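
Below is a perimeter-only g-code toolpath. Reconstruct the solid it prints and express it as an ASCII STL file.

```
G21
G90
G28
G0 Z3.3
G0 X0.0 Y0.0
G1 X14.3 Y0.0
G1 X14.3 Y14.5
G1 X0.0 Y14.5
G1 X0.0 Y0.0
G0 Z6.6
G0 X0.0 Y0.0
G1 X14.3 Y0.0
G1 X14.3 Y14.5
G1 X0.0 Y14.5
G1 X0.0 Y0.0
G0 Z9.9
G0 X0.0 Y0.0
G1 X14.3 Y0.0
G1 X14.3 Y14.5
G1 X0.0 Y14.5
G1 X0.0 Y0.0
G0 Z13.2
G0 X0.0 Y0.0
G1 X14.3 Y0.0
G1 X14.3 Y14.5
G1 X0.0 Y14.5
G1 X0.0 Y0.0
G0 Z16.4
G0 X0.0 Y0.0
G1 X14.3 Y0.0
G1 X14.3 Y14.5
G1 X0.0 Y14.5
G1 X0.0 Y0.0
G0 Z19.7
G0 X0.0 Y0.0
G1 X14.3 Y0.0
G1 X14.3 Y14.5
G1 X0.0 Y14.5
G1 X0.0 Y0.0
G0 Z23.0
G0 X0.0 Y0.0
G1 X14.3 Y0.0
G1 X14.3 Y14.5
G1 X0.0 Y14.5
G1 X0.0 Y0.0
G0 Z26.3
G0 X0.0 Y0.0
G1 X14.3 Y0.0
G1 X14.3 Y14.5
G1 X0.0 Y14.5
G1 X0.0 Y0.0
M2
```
solid part
  facet normal 0.0000 0.0000 -1.0000
    outer loop
      vertex 14.3 14.5 0.0
      vertex 14.3 0.0 0.0
      vertex 0.0 0.0 0.0
    endloop
  endfacet
  facet normal 0.0000 0.0000 -1.0000
    outer loop
      vertex 0.0 14.5 0.0
      vertex 14.3 14.5 0.0
      vertex 0.0 0.0 0.0
    endloop
  endfacet
  facet normal 0.0000 0.0000 1.0000
    outer loop
      vertex 0.0 0.0 26.3
      vertex 14.3 0.0 26.3
      vertex 14.3 14.5 26.3
    endloop
  endfacet
  facet normal 0.0000 0.0000 1.0000
    outer loop
      vertex 0.0 0.0 26.3
      vertex 14.3 14.5 26.3
      vertex 0.0 14.5 26.3
    endloop
  endfacet
  facet normal 0.0000 -1.0000 0.0000
    outer loop
      vertex 0.0 0.0 0.0
      vertex 14.3 0.0 0.0
      vertex 14.3 0.0 26.3
    endloop
  endfacet
  facet normal 0.0000 -1.0000 0.0000
    outer loop
      vertex 0.0 0.0 0.0
      vertex 14.3 0.0 26.3
      vertex 0.0 0.0 26.3
    endloop
  endfacet
  facet normal 0.0000 1.0000 0.0000
    outer loop
      vertex 14.3 14.5 26.3
      vertex 14.3 14.5 0.0
      vertex 0.0 14.5 0.0
    endloop
  endfacet
  facet normal 0.0000 1.0000 0.0000
    outer loop
      vertex 0.0 14.5 26.3
      vertex 14.3 14.5 26.3
      vertex 0.0 14.5 0.0
    endloop
  endfacet
  facet normal -1.0000 0.0000 0.0000
    outer loop
      vertex 0.0 14.5 26.3
      vertex 0.0 14.5 0.0
      vertex 0.0 0.0 0.0
    endloop
  endfacet
  facet normal -1.0000 0.0000 0.0000
    outer loop
      vertex 0.0 0.0 26.3
      vertex 0.0 14.5 26.3
      vertex 0.0 0.0 0.0
    endloop
  endfacet
  facet normal 1.0000 0.0000 0.0000
    outer loop
      vertex 14.3 0.0 0.0
      vertex 14.3 14.5 0.0
      vertex 14.3 14.5 26.3
    endloop
  endfacet
  facet normal 1.0000 0.0000 0.0000
    outer loop
      vertex 14.3 0.0 0.0
      vertex 14.3 14.5 26.3
      vertex 14.3 0.0 26.3
    endloop
  endfacet
endsolid part

The G0 Z moves step by Δz≈3.3 mm. Every layer's G1 loop is the same polygon, so the solid is a straight extrusion of it from z=0 to z≈26.3. Closing with flat bottom and top caps and triangulating gives 12 facets — a rectangular box, roughly 14.3 × 14.5 mm footprint and 26.3 mm tall.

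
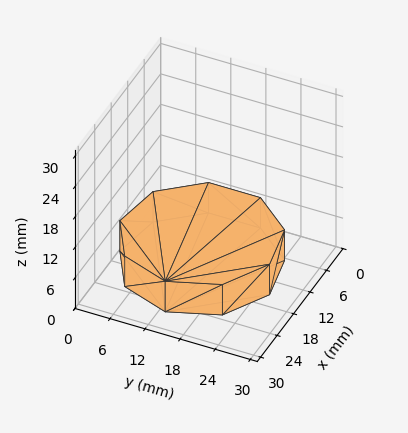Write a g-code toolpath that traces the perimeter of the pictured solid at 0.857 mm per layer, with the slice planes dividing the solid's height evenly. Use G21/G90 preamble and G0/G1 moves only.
Reading the render: the shape is a regular 9-sided prism (a cylinder approximated with 9 flat sides), circumscribed radius ≈ 13 mm, height ≈ 6 mm (dimensions read to the nearest mm from the axis ticks). For the g-code, the solid's height is divided into equal slices at the stated Δz and each level perimeter traced with G1 moves after a G0 lift.

; perimeter-only toolpath
G21 ; units = mm
G90 ; absolute positioning
G28 ; home
; layer 1
G0 Z0.857
G0 X26.000 Y13.000
G1 X22.959 Y21.356
G1 X15.257 Y25.803
G1 X6.500 Y24.258
G1 X0.784 Y17.446
G1 X0.784 Y8.554
G1 X6.500 Y1.742
G1 X15.257 Y0.197
G1 X22.959 Y4.644
G1 X26.000 Y13.000
; layer 2
G0 Z1.714
G0 X26.000 Y13.000
G1 X22.959 Y21.356
G1 X15.257 Y25.803
G1 X6.500 Y24.258
G1 X0.784 Y17.446
G1 X0.784 Y8.554
G1 X6.500 Y1.742
G1 X15.257 Y0.197
G1 X22.959 Y4.644
G1 X26.000 Y13.000
; layer 3
G0 Z2.571
G0 X26.000 Y13.000
G1 X22.959 Y21.356
G1 X15.257 Y25.803
G1 X6.500 Y24.258
G1 X0.784 Y17.446
G1 X0.784 Y8.554
G1 X6.500 Y1.742
G1 X15.257 Y0.197
G1 X22.959 Y4.644
G1 X26.000 Y13.000
; layer 4
G0 Z3.429
G0 X26.000 Y13.000
G1 X22.959 Y21.356
G1 X15.257 Y25.803
G1 X6.500 Y24.258
G1 X0.784 Y17.446
G1 X0.784 Y8.554
G1 X6.500 Y1.742
G1 X15.257 Y0.197
G1 X22.959 Y4.644
G1 X26.000 Y13.000
; layer 5
G0 Z4.286
G0 X26.000 Y13.000
G1 X22.959 Y21.356
G1 X15.257 Y25.803
G1 X6.500 Y24.258
G1 X0.784 Y17.446
G1 X0.784 Y8.554
G1 X6.500 Y1.742
G1 X15.257 Y0.197
G1 X22.959 Y4.644
G1 X26.000 Y13.000
; layer 6
G0 Z5.143
G0 X26.000 Y13.000
G1 X22.959 Y21.356
G1 X15.257 Y25.803
G1 X6.500 Y24.258
G1 X0.784 Y17.446
G1 X0.784 Y8.554
G1 X6.500 Y1.742
G1 X15.257 Y0.197
G1 X22.959 Y4.644
G1 X26.000 Y13.000
; layer 7
G0 Z6.000
G0 X26.000 Y13.000
G1 X22.959 Y21.356
G1 X15.257 Y25.803
G1 X6.500 Y24.258
G1 X0.784 Y17.446
G1 X0.784 Y8.554
G1 X6.500 Y1.742
G1 X15.257 Y0.197
G1 X22.959 Y4.644
G1 X26.000 Y13.000
M2 ; end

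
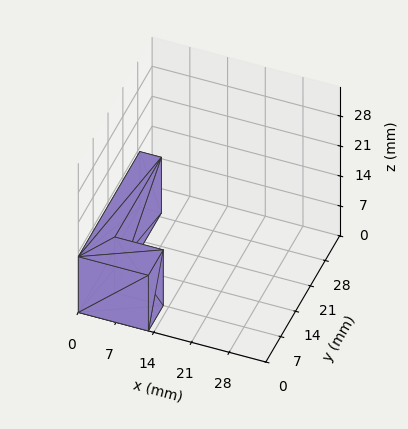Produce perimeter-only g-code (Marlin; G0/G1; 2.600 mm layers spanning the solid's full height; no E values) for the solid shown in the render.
Reading the render: the shape is an L-shaped prism: outer 13 × 29 mm, arm thicknesses ≈ 7 mm (horizontal) and 4 mm (vertical), extruded 13 mm in z (dimensions read to the nearest mm from the axis ticks). For the g-code, the solid's height is divided into equal slices at the stated Δz and each level perimeter traced with G1 moves after a G0 lift.

; perimeter-only toolpath
G21 ; units = mm
G90 ; absolute positioning
G28 ; home
; layer 1
G0 Z2.600
G0 X0.000 Y0.000
G1 X13.000 Y0.000
G1 X13.000 Y7.000
G1 X4.000 Y7.000
G1 X4.000 Y29.000
G1 X0.000 Y29.000
G1 X0.000 Y0.000
; layer 2
G0 Z5.200
G0 X0.000 Y0.000
G1 X13.000 Y0.000
G1 X13.000 Y7.000
G1 X4.000 Y7.000
G1 X4.000 Y29.000
G1 X0.000 Y29.000
G1 X0.000 Y0.000
; layer 3
G0 Z7.800
G0 X0.000 Y0.000
G1 X13.000 Y0.000
G1 X13.000 Y7.000
G1 X4.000 Y7.000
G1 X4.000 Y29.000
G1 X0.000 Y29.000
G1 X0.000 Y0.000
; layer 4
G0 Z10.400
G0 X0.000 Y0.000
G1 X13.000 Y0.000
G1 X13.000 Y7.000
G1 X4.000 Y7.000
G1 X4.000 Y29.000
G1 X0.000 Y29.000
G1 X0.000 Y0.000
; layer 5
G0 Z13.000
G0 X0.000 Y0.000
G1 X13.000 Y0.000
G1 X13.000 Y7.000
G1 X4.000 Y7.000
G1 X4.000 Y29.000
G1 X0.000 Y29.000
G1 X0.000 Y0.000
M2 ; end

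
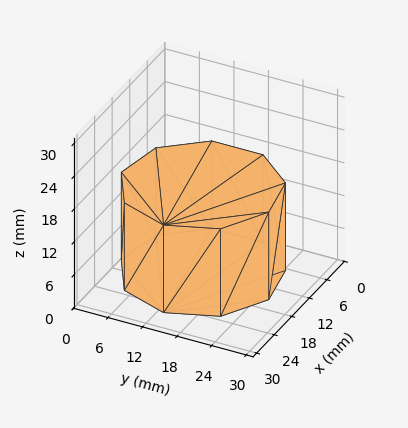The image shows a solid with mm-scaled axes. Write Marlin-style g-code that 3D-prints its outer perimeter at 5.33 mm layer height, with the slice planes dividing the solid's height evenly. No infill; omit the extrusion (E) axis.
Reading the render: the shape is a regular 9-sided prism (a cylinder approximated with 9 flat sides), circumscribed radius ≈ 13 mm, height ≈ 16 mm (dimensions read to the nearest mm from the axis ticks). For the g-code, the solid's height is divided into equal slices at the stated Δz and each level perimeter traced with G1 moves after a G0 lift.

; perimeter-only toolpath
G21 ; units = mm
G90 ; absolute positioning
G28 ; home
; layer 1
G0 Z5.33
G0 X26.00 Y13.00
G1 X22.96 Y21.36
G1 X15.26 Y25.80
G1 X6.50 Y24.26
G1 X0.78 Y17.45
G1 X0.78 Y8.55
G1 X6.50 Y1.74
G1 X15.26 Y0.20
G1 X22.96 Y4.64
G1 X26.00 Y13.00
; layer 2
G0 Z10.67
G0 X26.00 Y13.00
G1 X22.96 Y21.36
G1 X15.26 Y25.80
G1 X6.50 Y24.26
G1 X0.78 Y17.45
G1 X0.78 Y8.55
G1 X6.50 Y1.74
G1 X15.26 Y0.20
G1 X22.96 Y4.64
G1 X26.00 Y13.00
; layer 3
G0 Z16.00
G0 X26.00 Y13.00
G1 X22.96 Y21.36
G1 X15.26 Y25.80
G1 X6.50 Y24.26
G1 X0.78 Y17.45
G1 X0.78 Y8.55
G1 X6.50 Y1.74
G1 X15.26 Y0.20
G1 X22.96 Y4.64
G1 X26.00 Y13.00
M2 ; end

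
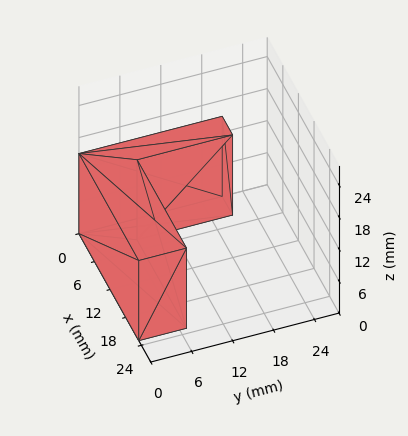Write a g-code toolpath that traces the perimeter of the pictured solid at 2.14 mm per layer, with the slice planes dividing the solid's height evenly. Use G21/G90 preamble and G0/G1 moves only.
Reading the render: the shape is an L-shaped prism: outer 23 × 21 mm, arm thicknesses ≈ 7 mm (horizontal) and 4 mm (vertical), extruded 15 mm in z (dimensions read to the nearest mm from the axis ticks). For the g-code, the solid's height is divided into equal slices at the stated Δz and each level perimeter traced with G1 moves after a G0 lift.

; perimeter-only toolpath
G21 ; units = mm
G90 ; absolute positioning
G28 ; home
; layer 1
G0 Z2.14
G0 X0.00 Y0.00
G1 X23.00 Y0.00
G1 X23.00 Y7.00
G1 X4.00 Y7.00
G1 X4.00 Y21.00
G1 X0.00 Y21.00
G1 X0.00 Y0.00
; layer 2
G0 Z4.29
G0 X0.00 Y0.00
G1 X23.00 Y0.00
G1 X23.00 Y7.00
G1 X4.00 Y7.00
G1 X4.00 Y21.00
G1 X0.00 Y21.00
G1 X0.00 Y0.00
; layer 3
G0 Z6.43
G0 X0.00 Y0.00
G1 X23.00 Y0.00
G1 X23.00 Y7.00
G1 X4.00 Y7.00
G1 X4.00 Y21.00
G1 X0.00 Y21.00
G1 X0.00 Y0.00
; layer 4
G0 Z8.57
G0 X0.00 Y0.00
G1 X23.00 Y0.00
G1 X23.00 Y7.00
G1 X4.00 Y7.00
G1 X4.00 Y21.00
G1 X0.00 Y21.00
G1 X0.00 Y0.00
; layer 5
G0 Z10.71
G0 X0.00 Y0.00
G1 X23.00 Y0.00
G1 X23.00 Y7.00
G1 X4.00 Y7.00
G1 X4.00 Y21.00
G1 X0.00 Y21.00
G1 X0.00 Y0.00
; layer 6
G0 Z12.86
G0 X0.00 Y0.00
G1 X23.00 Y0.00
G1 X23.00 Y7.00
G1 X4.00 Y7.00
G1 X4.00 Y21.00
G1 X0.00 Y21.00
G1 X0.00 Y0.00
; layer 7
G0 Z15.00
G0 X0.00 Y0.00
G1 X23.00 Y0.00
G1 X23.00 Y7.00
G1 X4.00 Y7.00
G1 X4.00 Y21.00
G1 X0.00 Y21.00
G1 X0.00 Y0.00
M2 ; end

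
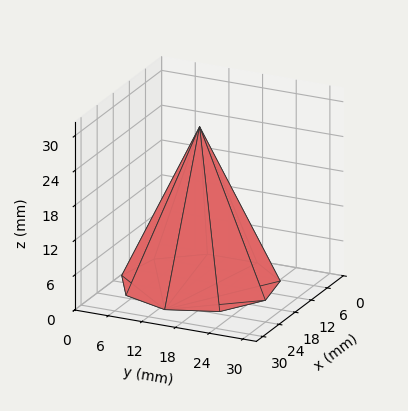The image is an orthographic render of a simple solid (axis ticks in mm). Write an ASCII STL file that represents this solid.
Reading the render: the shape is a regular 9-sided pyramid, base circumscribed radius ≈ 13 mm, apex at z ≈ 27 mm (dimensions read to the nearest mm from the axis ticks). For the STL, each face is triangulated and given an outward normal.

solid part
  facet normal 0.0000 0.0000 -1.0000
    outer loop
      vertex 15.257 25.803 0.000
      vertex 22.959 21.356 0.000
      vertex 26.000 13.000 0.000
    endloop
  endfacet
  facet normal 0.0000 0.0000 -1.0000
    outer loop
      vertex 6.500 24.258 0.000
      vertex 15.257 25.803 0.000
      vertex 26.000 13.000 0.000
    endloop
  endfacet
  facet normal 0.0000 0.0000 -1.0000
    outer loop
      vertex 0.784 17.446 0.000
      vertex 6.500 24.258 0.000
      vertex 26.000 13.000 0.000
    endloop
  endfacet
  facet normal 0.0000 0.0000 -1.0000
    outer loop
      vertex 0.784 8.554 0.000
      vertex 0.784 17.446 0.000
      vertex 26.000 13.000 0.000
    endloop
  endfacet
  facet normal 0.0000 0.0000 -1.0000
    outer loop
      vertex 6.500 1.742 0.000
      vertex 0.784 8.554 0.000
      vertex 26.000 13.000 0.000
    endloop
  endfacet
  facet normal 0.0000 0.0000 -1.0000
    outer loop
      vertex 15.257 0.197 0.000
      vertex 6.500 1.742 0.000
      vertex 26.000 13.000 0.000
    endloop
  endfacet
  facet normal 0.0000 0.0000 -1.0000
    outer loop
      vertex 22.959 4.644 0.000
      vertex 15.257 0.197 0.000
      vertex 26.000 13.000 0.000
    endloop
  endfacet
  facet normal 0.8562 0.3116 0.4122
    outer loop
      vertex 26.000 13.000 0.000
      vertex 22.959 21.356 0.000
      vertex 13.000 13.000 27.000
    endloop
  endfacet
  facet normal 0.4556 0.7890 0.4122
    outer loop
      vertex 22.959 21.356 0.000
      vertex 15.257 25.803 0.000
      vertex 13.000 13.000 27.000
    endloop
  endfacet
  facet normal -0.1583 0.8972 0.4122
    outer loop
      vertex 15.257 25.803 0.000
      vertex 6.500 24.258 0.000
      vertex 13.000 13.000 27.000
    endloop
  endfacet
  facet normal -0.6979 0.5856 0.4122
    outer loop
      vertex 6.500 24.258 0.000
      vertex 0.784 17.446 0.000
      vertex 13.000 13.000 27.000
    endloop
  endfacet
  facet normal -0.9111 0.0000 0.4122
    outer loop
      vertex 0.784 17.446 0.000
      vertex 0.784 8.554 0.000
      vertex 13.000 13.000 27.000
    endloop
  endfacet
  facet normal -0.6979 -0.5856 0.4122
    outer loop
      vertex 0.784 8.554 0.000
      vertex 6.500 1.742 0.000
      vertex 13.000 13.000 27.000
    endloop
  endfacet
  facet normal -0.1583 -0.8972 0.4122
    outer loop
      vertex 6.500 1.742 0.000
      vertex 15.257 0.197 0.000
      vertex 13.000 13.000 27.000
    endloop
  endfacet
  facet normal 0.4556 -0.7890 0.4122
    outer loop
      vertex 15.257 0.197 0.000
      vertex 22.959 4.644 0.000
      vertex 13.000 13.000 27.000
    endloop
  endfacet
  facet normal 0.8562 -0.3116 0.4122
    outer loop
      vertex 22.959 4.644 0.000
      vertex 26.000 13.000 0.000
      vertex 13.000 13.000 27.000
    endloop
  endfacet
endsolid part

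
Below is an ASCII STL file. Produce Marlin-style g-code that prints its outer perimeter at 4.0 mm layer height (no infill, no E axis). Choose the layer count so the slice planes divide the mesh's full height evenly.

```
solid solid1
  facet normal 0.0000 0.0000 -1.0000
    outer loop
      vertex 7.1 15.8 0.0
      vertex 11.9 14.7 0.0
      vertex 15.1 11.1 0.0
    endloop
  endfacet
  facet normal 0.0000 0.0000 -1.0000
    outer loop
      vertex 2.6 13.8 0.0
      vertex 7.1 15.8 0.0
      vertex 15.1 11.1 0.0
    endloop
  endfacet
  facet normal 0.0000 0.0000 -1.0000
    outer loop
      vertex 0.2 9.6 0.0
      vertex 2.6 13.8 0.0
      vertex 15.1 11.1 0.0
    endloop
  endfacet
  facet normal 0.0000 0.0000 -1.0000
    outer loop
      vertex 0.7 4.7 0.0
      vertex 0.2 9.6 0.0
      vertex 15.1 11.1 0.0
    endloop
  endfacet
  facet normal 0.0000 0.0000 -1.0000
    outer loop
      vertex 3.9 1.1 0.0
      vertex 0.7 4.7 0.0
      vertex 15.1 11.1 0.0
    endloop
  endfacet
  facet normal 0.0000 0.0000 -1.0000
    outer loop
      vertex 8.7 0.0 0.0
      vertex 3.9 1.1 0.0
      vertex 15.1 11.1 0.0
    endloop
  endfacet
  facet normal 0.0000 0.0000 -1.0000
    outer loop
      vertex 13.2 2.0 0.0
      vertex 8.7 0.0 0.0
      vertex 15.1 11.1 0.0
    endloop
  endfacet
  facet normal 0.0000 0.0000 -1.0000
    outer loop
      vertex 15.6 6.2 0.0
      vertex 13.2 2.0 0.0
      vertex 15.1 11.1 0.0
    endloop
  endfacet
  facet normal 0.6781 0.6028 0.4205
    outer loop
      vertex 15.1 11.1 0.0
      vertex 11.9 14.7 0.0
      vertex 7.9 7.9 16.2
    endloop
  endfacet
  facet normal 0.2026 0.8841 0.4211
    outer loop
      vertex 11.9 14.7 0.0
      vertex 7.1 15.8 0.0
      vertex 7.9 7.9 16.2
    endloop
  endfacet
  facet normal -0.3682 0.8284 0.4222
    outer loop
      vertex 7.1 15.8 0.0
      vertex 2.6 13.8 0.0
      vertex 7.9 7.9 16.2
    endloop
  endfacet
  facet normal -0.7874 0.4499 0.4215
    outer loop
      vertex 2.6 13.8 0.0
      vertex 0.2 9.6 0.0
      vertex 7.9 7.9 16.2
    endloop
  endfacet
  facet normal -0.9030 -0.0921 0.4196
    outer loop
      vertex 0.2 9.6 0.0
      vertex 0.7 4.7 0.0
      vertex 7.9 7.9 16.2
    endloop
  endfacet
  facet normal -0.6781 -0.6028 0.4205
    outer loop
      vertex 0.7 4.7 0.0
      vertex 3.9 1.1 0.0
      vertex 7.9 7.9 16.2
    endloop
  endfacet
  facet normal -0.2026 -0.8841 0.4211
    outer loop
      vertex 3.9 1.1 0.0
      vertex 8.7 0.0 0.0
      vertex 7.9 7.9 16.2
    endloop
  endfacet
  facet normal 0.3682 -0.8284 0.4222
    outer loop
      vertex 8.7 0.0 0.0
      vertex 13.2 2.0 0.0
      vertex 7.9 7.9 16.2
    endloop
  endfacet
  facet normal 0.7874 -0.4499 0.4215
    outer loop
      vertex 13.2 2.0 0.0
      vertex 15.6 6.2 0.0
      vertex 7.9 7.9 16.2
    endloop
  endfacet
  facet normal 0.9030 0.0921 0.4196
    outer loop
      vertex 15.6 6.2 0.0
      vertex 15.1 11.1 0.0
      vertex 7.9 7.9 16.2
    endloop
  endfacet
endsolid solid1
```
; perimeter-only toolpath
G21 ; units = mm
G90 ; absolute positioning
G28 ; home
; layer 1
G0 Z4.0
G0 X13.3 Y10.3
G1 X10.9 Y13.0
G1 X7.3 Y13.8
G1 X3.9 Y12.3
G1 X2.1 Y9.2
G1 X2.5 Y5.5
G1 X4.9 Y2.8
G1 X8.5 Y2.0
G1 X11.9 Y3.5
G1 X13.7 Y6.6
G1 X13.3 Y10.3
; layer 2
G0 Z8.1
G0 X11.5 Y9.5
G1 X9.9 Y11.3
G1 X7.5 Y11.9
G1 X5.2 Y10.9
G1 X4.0 Y8.8
G1 X4.3 Y6.3
G1 X5.9 Y4.5
G1 X8.3 Y4.0
G1 X10.6 Y5.0
G1 X11.8 Y7.1
G1 X11.5 Y9.5
; layer 3
G0 Z12.1
G0 X9.7 Y8.7
G1 X8.9 Y9.6
G1 X7.7 Y9.9
G1 X6.6 Y9.4
G1 X6.0 Y8.3
G1 X6.1 Y7.1
G1 X6.9 Y6.2
G1 X8.1 Y5.9
G1 X9.2 Y6.4
G1 X9.8 Y7.5
G1 X9.7 Y8.7
M2 ; end

The solid is a regular 10-sided pyramid, base circumscribed radius ≈ 7.9 mm, apex at z ≈ 16.2 mm. Slicing at Δz = 4.0 mm — 4 equal slices spanning the solid's height, so layer i sits at z = i·h/4 — gives 3 non-empty perimeters. Each is a 10-segment closed polygon; G0 lifts to the layer z and rapids to the start vertex, then G1 traces the edges. The cross-section shrinks linearly with z (the slice at the apex is degenerate and omitted).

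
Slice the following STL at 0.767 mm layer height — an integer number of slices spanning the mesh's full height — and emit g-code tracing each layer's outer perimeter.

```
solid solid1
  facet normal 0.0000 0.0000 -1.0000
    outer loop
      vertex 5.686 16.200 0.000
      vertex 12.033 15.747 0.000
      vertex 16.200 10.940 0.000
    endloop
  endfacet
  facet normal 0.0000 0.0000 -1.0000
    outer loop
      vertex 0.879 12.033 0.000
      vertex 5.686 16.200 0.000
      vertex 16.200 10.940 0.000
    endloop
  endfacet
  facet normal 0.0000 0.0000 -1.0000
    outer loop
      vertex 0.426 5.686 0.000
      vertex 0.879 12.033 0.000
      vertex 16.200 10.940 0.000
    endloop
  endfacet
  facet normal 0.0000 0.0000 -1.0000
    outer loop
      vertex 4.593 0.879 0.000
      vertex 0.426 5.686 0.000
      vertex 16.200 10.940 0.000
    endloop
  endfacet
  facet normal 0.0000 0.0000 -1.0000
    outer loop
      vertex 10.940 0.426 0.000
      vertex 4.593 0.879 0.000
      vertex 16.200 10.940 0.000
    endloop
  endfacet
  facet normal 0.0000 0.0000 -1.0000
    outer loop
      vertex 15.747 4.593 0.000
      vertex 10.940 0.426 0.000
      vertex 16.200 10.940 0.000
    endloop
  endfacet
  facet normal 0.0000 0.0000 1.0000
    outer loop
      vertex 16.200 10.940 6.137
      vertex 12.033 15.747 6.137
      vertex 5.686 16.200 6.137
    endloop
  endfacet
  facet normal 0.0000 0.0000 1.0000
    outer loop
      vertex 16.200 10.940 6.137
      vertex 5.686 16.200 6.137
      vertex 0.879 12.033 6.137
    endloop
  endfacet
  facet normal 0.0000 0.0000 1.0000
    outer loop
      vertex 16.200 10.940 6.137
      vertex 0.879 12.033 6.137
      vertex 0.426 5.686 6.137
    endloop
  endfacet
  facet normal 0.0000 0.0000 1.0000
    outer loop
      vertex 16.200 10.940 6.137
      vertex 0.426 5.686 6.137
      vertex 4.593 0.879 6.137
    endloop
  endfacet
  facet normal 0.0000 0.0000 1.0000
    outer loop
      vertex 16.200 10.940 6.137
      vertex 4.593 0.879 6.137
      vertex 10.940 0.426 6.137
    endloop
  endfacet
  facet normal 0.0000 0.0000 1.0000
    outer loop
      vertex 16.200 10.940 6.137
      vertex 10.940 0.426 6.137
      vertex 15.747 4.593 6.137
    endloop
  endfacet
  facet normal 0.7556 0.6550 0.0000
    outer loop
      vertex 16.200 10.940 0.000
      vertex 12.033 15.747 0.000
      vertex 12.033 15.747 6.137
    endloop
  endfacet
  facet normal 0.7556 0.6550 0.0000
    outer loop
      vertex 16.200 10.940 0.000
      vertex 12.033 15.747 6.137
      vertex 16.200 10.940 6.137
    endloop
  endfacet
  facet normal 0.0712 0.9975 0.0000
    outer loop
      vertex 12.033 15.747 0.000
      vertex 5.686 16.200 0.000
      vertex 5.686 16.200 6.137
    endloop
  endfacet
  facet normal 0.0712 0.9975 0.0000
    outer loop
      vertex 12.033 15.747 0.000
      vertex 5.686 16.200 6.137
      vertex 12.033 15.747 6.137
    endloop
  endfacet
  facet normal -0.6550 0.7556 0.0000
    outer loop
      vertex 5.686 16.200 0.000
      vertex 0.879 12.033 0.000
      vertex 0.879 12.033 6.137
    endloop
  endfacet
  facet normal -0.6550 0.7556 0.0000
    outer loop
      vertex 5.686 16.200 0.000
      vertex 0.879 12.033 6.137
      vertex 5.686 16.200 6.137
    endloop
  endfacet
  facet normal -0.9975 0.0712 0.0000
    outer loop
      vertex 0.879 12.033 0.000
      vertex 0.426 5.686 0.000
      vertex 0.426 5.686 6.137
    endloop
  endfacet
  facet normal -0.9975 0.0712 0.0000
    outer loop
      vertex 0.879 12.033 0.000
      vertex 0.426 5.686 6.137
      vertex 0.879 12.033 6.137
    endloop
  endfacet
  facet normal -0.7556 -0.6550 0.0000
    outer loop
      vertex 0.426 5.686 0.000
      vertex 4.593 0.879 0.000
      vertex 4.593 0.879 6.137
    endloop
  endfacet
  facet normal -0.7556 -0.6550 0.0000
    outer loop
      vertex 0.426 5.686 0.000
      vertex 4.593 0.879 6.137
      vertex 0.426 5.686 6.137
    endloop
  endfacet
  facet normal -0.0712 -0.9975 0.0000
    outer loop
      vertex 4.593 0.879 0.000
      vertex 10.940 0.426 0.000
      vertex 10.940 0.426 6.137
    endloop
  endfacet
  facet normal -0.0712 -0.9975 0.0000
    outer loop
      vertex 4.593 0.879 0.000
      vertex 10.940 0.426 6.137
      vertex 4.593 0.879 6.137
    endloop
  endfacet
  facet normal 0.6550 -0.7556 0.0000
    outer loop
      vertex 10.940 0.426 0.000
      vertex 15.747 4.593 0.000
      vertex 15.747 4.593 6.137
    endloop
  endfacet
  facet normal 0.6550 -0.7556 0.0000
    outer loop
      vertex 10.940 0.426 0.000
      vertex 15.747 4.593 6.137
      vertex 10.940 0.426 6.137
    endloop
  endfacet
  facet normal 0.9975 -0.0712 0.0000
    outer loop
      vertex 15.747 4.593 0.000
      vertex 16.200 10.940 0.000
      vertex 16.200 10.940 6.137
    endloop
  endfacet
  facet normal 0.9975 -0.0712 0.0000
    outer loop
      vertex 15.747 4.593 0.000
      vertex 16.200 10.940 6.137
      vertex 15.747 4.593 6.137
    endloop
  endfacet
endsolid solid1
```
; perimeter-only toolpath
G21 ; units = mm
G90 ; absolute positioning
G28 ; home
; layer 1
G0 Z0.767
G0 X16.200 Y10.940
G1 X12.033 Y15.747
G1 X5.686 Y16.200
G1 X0.879 Y12.033
G1 X0.426 Y5.686
G1 X4.593 Y0.879
G1 X10.940 Y0.426
G1 X15.747 Y4.593
G1 X16.200 Y10.940
; layer 2
G0 Z1.534
G0 X16.200 Y10.940
G1 X12.033 Y15.747
G1 X5.686 Y16.200
G1 X0.879 Y12.033
G1 X0.426 Y5.686
G1 X4.593 Y0.879
G1 X10.940 Y0.426
G1 X15.747 Y4.593
G1 X16.200 Y10.940
; layer 3
G0 Z2.301
G0 X16.200 Y10.940
G1 X12.033 Y15.747
G1 X5.686 Y16.200
G1 X0.879 Y12.033
G1 X0.426 Y5.686
G1 X4.593 Y0.879
G1 X10.940 Y0.426
G1 X15.747 Y4.593
G1 X16.200 Y10.940
; layer 4
G0 Z3.068
G0 X16.200 Y10.940
G1 X12.033 Y15.747
G1 X5.686 Y16.200
G1 X0.879 Y12.033
G1 X0.426 Y5.686
G1 X4.593 Y0.879
G1 X10.940 Y0.426
G1 X15.747 Y4.593
G1 X16.200 Y10.940
; layer 5
G0 Z3.836
G0 X16.200 Y10.940
G1 X12.033 Y15.747
G1 X5.686 Y16.200
G1 X0.879 Y12.033
G1 X0.426 Y5.686
G1 X4.593 Y0.879
G1 X10.940 Y0.426
G1 X15.747 Y4.593
G1 X16.200 Y10.940
; layer 6
G0 Z4.603
G0 X16.200 Y10.940
G1 X12.033 Y15.747
G1 X5.686 Y16.200
G1 X0.879 Y12.033
G1 X0.426 Y5.686
G1 X4.593 Y0.879
G1 X10.940 Y0.426
G1 X15.747 Y4.593
G1 X16.200 Y10.940
; layer 7
G0 Z5.370
G0 X16.200 Y10.940
G1 X12.033 Y15.747
G1 X5.686 Y16.200
G1 X0.879 Y12.033
G1 X0.426 Y5.686
G1 X4.593 Y0.879
G1 X10.940 Y0.426
G1 X15.747 Y4.593
G1 X16.200 Y10.940
; layer 8
G0 Z6.137
G0 X16.200 Y10.940
G1 X12.033 Y15.747
G1 X5.686 Y16.200
G1 X0.879 Y12.033
G1 X0.426 Y5.686
G1 X4.593 Y0.879
G1 X10.940 Y0.426
G1 X15.747 Y4.593
G1 X16.200 Y10.940
M2 ; end

The solid is a regular 8-sided prism (a cylinder approximated with 8 flat sides), circumscribed radius ≈ 8.31 mm, height ≈ 6.14 mm. Slicing at Δz = 0.767 mm — 8 equal slices spanning the solid's height, so layer i sits at z = i·h/8 — gives 8 non-empty perimeters. Each is a 8-segment closed polygon; G0 lifts to the layer z and rapids to the start vertex, then G1 traces the edges.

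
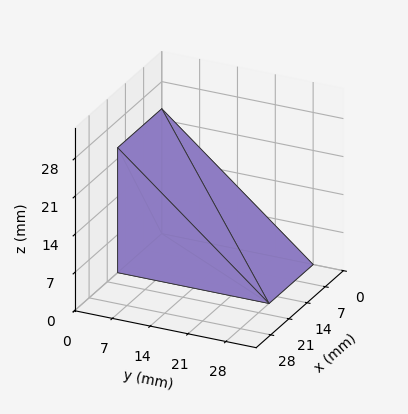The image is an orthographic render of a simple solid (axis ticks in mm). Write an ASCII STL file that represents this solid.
Reading the render: the shape is a wedge (ramp): 17 × 28 mm base, rising to 23 mm along the y=0 edge and sloping linearly to z=0 at y=28 (dimensions read to the nearest mm from the axis ticks). For the STL, each face is triangulated and given an outward normal.

solid part
  facet normal 0.0000 0.0000 -1.0000
    outer loop
      vertex 17.000 28.000 0.000
      vertex 17.000 0.000 0.000
      vertex 0.000 0.000 0.000
    endloop
  endfacet
  facet normal 0.0000 0.0000 -1.0000
    outer loop
      vertex 0.000 28.000 0.000
      vertex 17.000 28.000 0.000
      vertex 0.000 0.000 0.000
    endloop
  endfacet
  facet normal 0.0000 -1.0000 0.0000
    outer loop
      vertex 0.000 0.000 0.000
      vertex 17.000 0.000 0.000
      vertex 17.000 0.000 23.000
    endloop
  endfacet
  facet normal 0.0000 -1.0000 0.0000
    outer loop
      vertex 0.000 0.000 0.000
      vertex 17.000 0.000 23.000
      vertex 0.000 0.000 23.000
    endloop
  endfacet
  facet normal 0.0000 0.6347 0.7727
    outer loop
      vertex 0.000 0.000 23.000
      vertex 17.000 0.000 23.000
      vertex 17.000 28.000 0.000
    endloop
  endfacet
  facet normal 0.0000 0.6347 0.7727
    outer loop
      vertex 0.000 0.000 23.000
      vertex 17.000 28.000 0.000
      vertex 0.000 28.000 0.000
    endloop
  endfacet
  facet normal -1.0000 0.0000 0.0000
    outer loop
      vertex 0.000 0.000 23.000
      vertex 0.000 28.000 0.000
      vertex 0.000 0.000 0.000
    endloop
  endfacet
  facet normal 1.0000 0.0000 0.0000
    outer loop
      vertex 17.000 0.000 0.000
      vertex 17.000 28.000 0.000
      vertex 17.000 0.000 23.000
    endloop
  endfacet
endsolid part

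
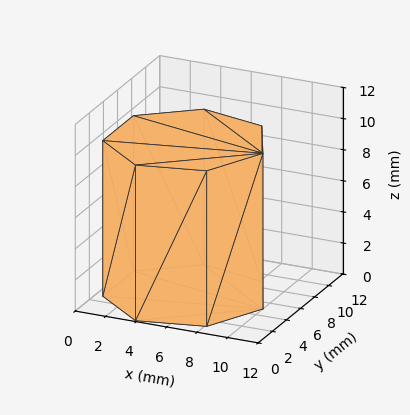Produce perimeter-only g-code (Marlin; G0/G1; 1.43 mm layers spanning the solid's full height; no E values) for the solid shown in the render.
Reading the render: the shape is a regular 7-sided prism (a cylinder approximated with 7 flat sides), circumscribed radius ≈ 5 mm, height ≈ 10 mm (dimensions read to the nearest mm from the axis ticks). For the g-code, the solid's height is divided into equal slices at the stated Δz and each level perimeter traced with G1 moves after a G0 lift.

; perimeter-only toolpath
G21 ; units = mm
G90 ; absolute positioning
G28 ; home
; layer 1
G0 Z1.43
G0 X10.00 Y5.00
G1 X8.12 Y8.91
G1 X3.89 Y9.87
G1 X0.50 Y7.17
G1 X0.50 Y2.83
G1 X3.89 Y0.13
G1 X8.12 Y1.09
G1 X10.00 Y5.00
; layer 2
G0 Z2.86
G0 X10.00 Y5.00
G1 X8.12 Y8.91
G1 X3.89 Y9.87
G1 X0.50 Y7.17
G1 X0.50 Y2.83
G1 X3.89 Y0.13
G1 X8.12 Y1.09
G1 X10.00 Y5.00
; layer 3
G0 Z4.29
G0 X10.00 Y5.00
G1 X8.12 Y8.91
G1 X3.89 Y9.87
G1 X0.50 Y7.17
G1 X0.50 Y2.83
G1 X3.89 Y0.13
G1 X8.12 Y1.09
G1 X10.00 Y5.00
; layer 4
G0 Z5.71
G0 X10.00 Y5.00
G1 X8.12 Y8.91
G1 X3.89 Y9.87
G1 X0.50 Y7.17
G1 X0.50 Y2.83
G1 X3.89 Y0.13
G1 X8.12 Y1.09
G1 X10.00 Y5.00
; layer 5
G0 Z7.14
G0 X10.00 Y5.00
G1 X8.12 Y8.91
G1 X3.89 Y9.87
G1 X0.50 Y7.17
G1 X0.50 Y2.83
G1 X3.89 Y0.13
G1 X8.12 Y1.09
G1 X10.00 Y5.00
; layer 6
G0 Z8.57
G0 X10.00 Y5.00
G1 X8.12 Y8.91
G1 X3.89 Y9.87
G1 X0.50 Y7.17
G1 X0.50 Y2.83
G1 X3.89 Y0.13
G1 X8.12 Y1.09
G1 X10.00 Y5.00
; layer 7
G0 Z10.00
G0 X10.00 Y5.00
G1 X8.12 Y8.91
G1 X3.89 Y9.87
G1 X0.50 Y7.17
G1 X0.50 Y2.83
G1 X3.89 Y0.13
G1 X8.12 Y1.09
G1 X10.00 Y5.00
M2 ; end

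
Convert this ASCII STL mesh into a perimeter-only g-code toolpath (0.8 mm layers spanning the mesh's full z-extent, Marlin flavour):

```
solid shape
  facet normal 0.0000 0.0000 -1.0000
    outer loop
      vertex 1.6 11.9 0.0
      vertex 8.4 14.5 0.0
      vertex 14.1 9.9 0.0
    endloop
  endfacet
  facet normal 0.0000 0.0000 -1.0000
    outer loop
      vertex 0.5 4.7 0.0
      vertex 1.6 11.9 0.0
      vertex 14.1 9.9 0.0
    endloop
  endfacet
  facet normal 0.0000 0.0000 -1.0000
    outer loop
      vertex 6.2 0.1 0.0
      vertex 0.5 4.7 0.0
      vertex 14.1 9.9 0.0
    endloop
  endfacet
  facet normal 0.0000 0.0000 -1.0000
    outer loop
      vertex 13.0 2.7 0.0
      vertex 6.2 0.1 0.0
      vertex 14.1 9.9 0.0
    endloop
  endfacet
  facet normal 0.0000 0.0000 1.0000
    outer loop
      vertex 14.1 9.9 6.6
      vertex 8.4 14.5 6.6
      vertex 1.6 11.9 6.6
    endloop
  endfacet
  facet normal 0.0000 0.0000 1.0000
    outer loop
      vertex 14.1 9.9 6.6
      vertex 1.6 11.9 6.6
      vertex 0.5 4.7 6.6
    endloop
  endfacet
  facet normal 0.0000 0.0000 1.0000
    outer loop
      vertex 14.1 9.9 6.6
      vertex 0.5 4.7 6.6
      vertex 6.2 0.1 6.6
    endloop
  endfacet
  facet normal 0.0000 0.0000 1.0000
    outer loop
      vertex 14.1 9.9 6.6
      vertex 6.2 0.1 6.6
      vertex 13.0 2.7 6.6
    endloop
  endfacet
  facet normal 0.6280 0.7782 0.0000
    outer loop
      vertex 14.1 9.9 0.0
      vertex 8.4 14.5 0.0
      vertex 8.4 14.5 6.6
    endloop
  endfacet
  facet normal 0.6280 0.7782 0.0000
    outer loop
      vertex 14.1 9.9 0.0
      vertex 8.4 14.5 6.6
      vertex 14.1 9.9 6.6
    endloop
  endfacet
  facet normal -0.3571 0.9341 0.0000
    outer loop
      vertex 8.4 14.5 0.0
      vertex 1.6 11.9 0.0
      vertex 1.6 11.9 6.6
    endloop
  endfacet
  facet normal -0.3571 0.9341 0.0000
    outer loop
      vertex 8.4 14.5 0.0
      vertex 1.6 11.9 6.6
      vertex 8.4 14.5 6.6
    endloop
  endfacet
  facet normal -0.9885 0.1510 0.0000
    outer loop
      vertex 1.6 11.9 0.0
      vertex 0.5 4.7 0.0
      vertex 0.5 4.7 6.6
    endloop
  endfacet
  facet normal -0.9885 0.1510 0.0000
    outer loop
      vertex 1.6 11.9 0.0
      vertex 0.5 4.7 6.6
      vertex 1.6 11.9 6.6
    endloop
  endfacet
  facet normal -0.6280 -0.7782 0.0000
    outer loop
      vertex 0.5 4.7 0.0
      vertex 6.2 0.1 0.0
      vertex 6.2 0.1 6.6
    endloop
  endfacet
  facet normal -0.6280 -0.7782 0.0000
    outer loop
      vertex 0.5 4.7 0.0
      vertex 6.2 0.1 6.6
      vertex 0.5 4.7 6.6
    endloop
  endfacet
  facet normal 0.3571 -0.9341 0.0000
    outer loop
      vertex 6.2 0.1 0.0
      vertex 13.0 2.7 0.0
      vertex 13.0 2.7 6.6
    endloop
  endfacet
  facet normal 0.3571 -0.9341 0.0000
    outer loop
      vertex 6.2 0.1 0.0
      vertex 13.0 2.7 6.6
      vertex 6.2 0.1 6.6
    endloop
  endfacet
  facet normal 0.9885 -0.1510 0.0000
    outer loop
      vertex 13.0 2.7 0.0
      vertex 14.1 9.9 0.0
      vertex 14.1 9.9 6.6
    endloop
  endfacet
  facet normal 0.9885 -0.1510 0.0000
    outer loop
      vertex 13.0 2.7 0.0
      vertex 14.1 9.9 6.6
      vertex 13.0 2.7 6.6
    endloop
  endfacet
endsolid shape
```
; perimeter-only toolpath
G21 ; units = mm
G90 ; absolute positioning
G28 ; home
; layer 1
G0 Z0.8
G0 X14.1 Y9.9
G1 X8.4 Y14.5
G1 X1.6 Y11.9
G1 X0.5 Y4.7
G1 X6.2 Y0.1
G1 X13.0 Y2.7
G1 X14.1 Y9.9
; layer 2
G0 Z1.6
G0 X14.1 Y9.9
G1 X8.4 Y14.5
G1 X1.6 Y11.9
G1 X0.5 Y4.7
G1 X6.2 Y0.1
G1 X13.0 Y2.7
G1 X14.1 Y9.9
; layer 3
G0 Z2.5
G0 X14.1 Y9.9
G1 X8.4 Y14.5
G1 X1.6 Y11.9
G1 X0.5 Y4.7
G1 X6.2 Y0.1
G1 X13.0 Y2.7
G1 X14.1 Y9.9
; layer 4
G0 Z3.3
G0 X14.1 Y9.9
G1 X8.4 Y14.5
G1 X1.6 Y11.9
G1 X0.5 Y4.7
G1 X6.2 Y0.1
G1 X13.0 Y2.7
G1 X14.1 Y9.9
; layer 5
G0 Z4.1
G0 X14.1 Y9.9
G1 X8.4 Y14.5
G1 X1.6 Y11.9
G1 X0.5 Y4.7
G1 X6.2 Y0.1
G1 X13.0 Y2.7
G1 X14.1 Y9.9
; layer 6
G0 Z4.9
G0 X14.1 Y9.9
G1 X8.4 Y14.5
G1 X1.6 Y11.9
G1 X0.5 Y4.7
G1 X6.2 Y0.1
G1 X13.0 Y2.7
G1 X14.1 Y9.9
; layer 7
G0 Z5.8
G0 X14.1 Y9.9
G1 X8.4 Y14.5
G1 X1.6 Y11.9
G1 X0.5 Y4.7
G1 X6.2 Y0.1
G1 X13.0 Y2.7
G1 X14.1 Y9.9
; layer 8
G0 Z6.6
G0 X14.1 Y9.9
G1 X8.4 Y14.5
G1 X1.6 Y11.9
G1 X0.5 Y4.7
G1 X6.2 Y0.1
G1 X13.0 Y2.7
G1 X14.1 Y9.9
M2 ; end

The solid is a regular 6-sided prism (a cylinder approximated with 6 flat sides), circumscribed radius ≈ 7.3 mm, height ≈ 6.6 mm. Slicing at Δz = 0.8 mm — 8 equal slices spanning the solid's height, so layer i sits at z = i·h/8 — gives 8 non-empty perimeters. Each is a 6-segment closed polygon; G0 lifts to the layer z and rapids to the start vertex, then G1 traces the edges.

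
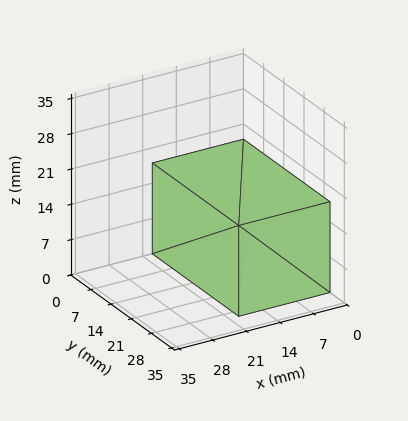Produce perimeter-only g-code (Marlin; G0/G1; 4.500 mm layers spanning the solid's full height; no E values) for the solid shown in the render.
Reading the render: the shape is a rectangular box, roughly 19 × 30 mm footprint and 18 mm tall (dimensions read to the nearest mm from the axis ticks). For the g-code, the solid's height is divided into equal slices at the stated Δz and each level perimeter traced with G1 moves after a G0 lift.

; perimeter-only toolpath
G21 ; units = mm
G90 ; absolute positioning
G28 ; home
; layer 1
G0 Z4.500
G0 X0.000 Y0.000
G1 X19.000 Y0.000
G1 X19.000 Y30.000
G1 X0.000 Y30.000
G1 X0.000 Y0.000
; layer 2
G0 Z9.000
G0 X0.000 Y0.000
G1 X19.000 Y0.000
G1 X19.000 Y30.000
G1 X0.000 Y30.000
G1 X0.000 Y0.000
; layer 3
G0 Z13.500
G0 X0.000 Y0.000
G1 X19.000 Y0.000
G1 X19.000 Y30.000
G1 X0.000 Y30.000
G1 X0.000 Y0.000
; layer 4
G0 Z18.000
G0 X0.000 Y0.000
G1 X19.000 Y0.000
G1 X19.000 Y30.000
G1 X0.000 Y30.000
G1 X0.000 Y0.000
M2 ; end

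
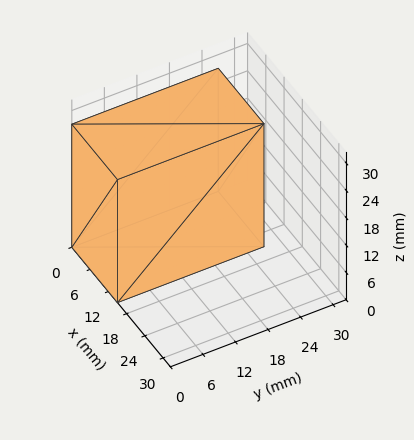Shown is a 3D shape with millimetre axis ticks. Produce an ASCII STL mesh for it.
Reading the render: the shape is a rectangular box, roughly 15 × 27 mm footprint and 27 mm tall (dimensions read to the nearest mm from the axis ticks). For the STL, each face is triangulated and given an outward normal.

solid part
  facet normal 0.0000 0.0000 -1.0000
    outer loop
      vertex 15.0 27.0 0.0
      vertex 15.0 0.0 0.0
      vertex 0.0 0.0 0.0
    endloop
  endfacet
  facet normal 0.0000 0.0000 -1.0000
    outer loop
      vertex 0.0 27.0 0.0
      vertex 15.0 27.0 0.0
      vertex 0.0 0.0 0.0
    endloop
  endfacet
  facet normal 0.0000 0.0000 1.0000
    outer loop
      vertex 0.0 0.0 27.0
      vertex 15.0 0.0 27.0
      vertex 15.0 27.0 27.0
    endloop
  endfacet
  facet normal 0.0000 0.0000 1.0000
    outer loop
      vertex 0.0 0.0 27.0
      vertex 15.0 27.0 27.0
      vertex 0.0 27.0 27.0
    endloop
  endfacet
  facet normal 0.0000 -1.0000 0.0000
    outer loop
      vertex 0.0 0.0 0.0
      vertex 15.0 0.0 0.0
      vertex 15.0 0.0 27.0
    endloop
  endfacet
  facet normal 0.0000 -1.0000 0.0000
    outer loop
      vertex 0.0 0.0 0.0
      vertex 15.0 0.0 27.0
      vertex 0.0 0.0 27.0
    endloop
  endfacet
  facet normal 0.0000 1.0000 0.0000
    outer loop
      vertex 15.0 27.0 27.0
      vertex 15.0 27.0 0.0
      vertex 0.0 27.0 0.0
    endloop
  endfacet
  facet normal 0.0000 1.0000 0.0000
    outer loop
      vertex 0.0 27.0 27.0
      vertex 15.0 27.0 27.0
      vertex 0.0 27.0 0.0
    endloop
  endfacet
  facet normal -1.0000 0.0000 0.0000
    outer loop
      vertex 0.0 27.0 27.0
      vertex 0.0 27.0 0.0
      vertex 0.0 0.0 0.0
    endloop
  endfacet
  facet normal -1.0000 0.0000 0.0000
    outer loop
      vertex 0.0 0.0 27.0
      vertex 0.0 27.0 27.0
      vertex 0.0 0.0 0.0
    endloop
  endfacet
  facet normal 1.0000 0.0000 0.0000
    outer loop
      vertex 15.0 0.0 0.0
      vertex 15.0 27.0 0.0
      vertex 15.0 27.0 27.0
    endloop
  endfacet
  facet normal 1.0000 0.0000 0.0000
    outer loop
      vertex 15.0 0.0 0.0
      vertex 15.0 27.0 27.0
      vertex 15.0 0.0 27.0
    endloop
  endfacet
endsolid part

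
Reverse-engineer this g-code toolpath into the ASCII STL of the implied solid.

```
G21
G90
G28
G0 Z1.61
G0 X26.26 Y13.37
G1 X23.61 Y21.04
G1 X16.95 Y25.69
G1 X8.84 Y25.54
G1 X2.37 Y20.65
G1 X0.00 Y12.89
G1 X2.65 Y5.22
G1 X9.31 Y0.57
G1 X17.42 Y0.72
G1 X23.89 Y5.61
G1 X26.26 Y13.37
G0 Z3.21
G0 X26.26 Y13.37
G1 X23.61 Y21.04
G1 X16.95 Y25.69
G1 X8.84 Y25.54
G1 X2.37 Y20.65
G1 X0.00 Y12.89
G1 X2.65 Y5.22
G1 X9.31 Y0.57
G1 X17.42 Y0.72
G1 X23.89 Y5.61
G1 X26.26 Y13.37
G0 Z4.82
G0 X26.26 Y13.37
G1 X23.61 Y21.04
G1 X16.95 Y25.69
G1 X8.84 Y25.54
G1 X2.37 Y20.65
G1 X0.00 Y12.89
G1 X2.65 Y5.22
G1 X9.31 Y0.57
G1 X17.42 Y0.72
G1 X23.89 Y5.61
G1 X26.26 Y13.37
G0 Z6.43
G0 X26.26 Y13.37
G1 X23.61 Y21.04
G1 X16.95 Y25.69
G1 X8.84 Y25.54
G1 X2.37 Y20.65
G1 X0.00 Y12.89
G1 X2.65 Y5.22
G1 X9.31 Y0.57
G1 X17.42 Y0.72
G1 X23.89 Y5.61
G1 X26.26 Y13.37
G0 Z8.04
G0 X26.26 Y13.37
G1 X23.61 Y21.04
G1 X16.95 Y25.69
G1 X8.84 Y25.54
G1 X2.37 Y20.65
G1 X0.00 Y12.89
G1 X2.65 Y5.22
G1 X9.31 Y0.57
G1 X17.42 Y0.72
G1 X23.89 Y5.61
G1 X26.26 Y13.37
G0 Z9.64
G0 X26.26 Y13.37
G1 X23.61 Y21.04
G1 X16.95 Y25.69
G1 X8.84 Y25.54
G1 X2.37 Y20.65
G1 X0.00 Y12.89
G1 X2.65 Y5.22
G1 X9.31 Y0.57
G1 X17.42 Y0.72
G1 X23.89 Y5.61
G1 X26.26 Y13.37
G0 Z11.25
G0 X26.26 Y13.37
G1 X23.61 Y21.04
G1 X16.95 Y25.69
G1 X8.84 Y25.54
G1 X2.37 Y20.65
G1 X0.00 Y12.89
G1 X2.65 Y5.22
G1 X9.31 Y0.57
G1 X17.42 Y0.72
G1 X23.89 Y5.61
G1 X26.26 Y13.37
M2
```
solid part
  facet normal 0.0000 0.0000 -1.0000
    outer loop
      vertex 16.95 25.69 0.00
      vertex 23.61 21.04 0.00
      vertex 26.26 13.37 0.00
    endloop
  endfacet
  facet normal 0.0000 0.0000 -1.0000
    outer loop
      vertex 8.84 25.54 0.00
      vertex 16.95 25.69 0.00
      vertex 26.26 13.37 0.00
    endloop
  endfacet
  facet normal 0.0000 0.0000 -1.0000
    outer loop
      vertex 2.37 20.65 0.00
      vertex 8.84 25.54 0.00
      vertex 26.26 13.37 0.00
    endloop
  endfacet
  facet normal 0.0000 0.0000 -1.0000
    outer loop
      vertex 0.00 12.89 0.00
      vertex 2.37 20.65 0.00
      vertex 26.26 13.37 0.00
    endloop
  endfacet
  facet normal 0.0000 0.0000 -1.0000
    outer loop
      vertex 2.65 5.22 0.00
      vertex 0.00 12.89 0.00
      vertex 26.26 13.37 0.00
    endloop
  endfacet
  facet normal 0.0000 0.0000 -1.0000
    outer loop
      vertex 9.31 0.57 0.00
      vertex 2.65 5.22 0.00
      vertex 26.26 13.37 0.00
    endloop
  endfacet
  facet normal 0.0000 0.0000 -1.0000
    outer loop
      vertex 17.42 0.72 0.00
      vertex 9.31 0.57 0.00
      vertex 26.26 13.37 0.00
    endloop
  endfacet
  facet normal 0.0000 0.0000 -1.0000
    outer loop
      vertex 23.89 5.61 0.00
      vertex 17.42 0.72 0.00
      vertex 26.26 13.37 0.00
    endloop
  endfacet
  facet normal 0.0000 0.0000 1.0000
    outer loop
      vertex 26.26 13.37 11.25
      vertex 23.61 21.04 11.25
      vertex 16.95 25.69 11.25
    endloop
  endfacet
  facet normal 0.0000 0.0000 1.0000
    outer loop
      vertex 26.26 13.37 11.25
      vertex 16.95 25.69 11.25
      vertex 8.84 25.54 11.25
    endloop
  endfacet
  facet normal 0.0000 0.0000 1.0000
    outer loop
      vertex 26.26 13.37 11.25
      vertex 8.84 25.54 11.25
      vertex 2.37 20.65 11.25
    endloop
  endfacet
  facet normal 0.0000 0.0000 1.0000
    outer loop
      vertex 26.26 13.37 11.25
      vertex 2.37 20.65 11.25
      vertex 0.00 12.89 11.25
    endloop
  endfacet
  facet normal 0.0000 0.0000 1.0000
    outer loop
      vertex 26.26 13.37 11.25
      vertex 0.00 12.89 11.25
      vertex 2.65 5.22 11.25
    endloop
  endfacet
  facet normal 0.0000 0.0000 1.0000
    outer loop
      vertex 26.26 13.37 11.25
      vertex 2.65 5.22 11.25
      vertex 9.31 0.57 11.25
    endloop
  endfacet
  facet normal 0.0000 0.0000 1.0000
    outer loop
      vertex 26.26 13.37 11.25
      vertex 9.31 0.57 11.25
      vertex 17.42 0.72 11.25
    endloop
  endfacet
  facet normal 0.0000 0.0000 1.0000
    outer loop
      vertex 26.26 13.37 11.25
      vertex 17.42 0.72 11.25
      vertex 23.89 5.61 11.25
    endloop
  endfacet
  facet normal 0.9452 0.3266 0.0000
    outer loop
      vertex 26.26 13.37 0.00
      vertex 23.61 21.04 0.00
      vertex 23.61 21.04 11.25
    endloop
  endfacet
  facet normal 0.9452 0.3266 0.0000
    outer loop
      vertex 26.26 13.37 0.00
      vertex 23.61 21.04 11.25
      vertex 26.26 13.37 11.25
    endloop
  endfacet
  facet normal 0.5725 0.8199 0.0000
    outer loop
      vertex 23.61 21.04 0.00
      vertex 16.95 25.69 0.00
      vertex 16.95 25.69 11.25
    endloop
  endfacet
  facet normal 0.5725 0.8199 0.0000
    outer loop
      vertex 23.61 21.04 0.00
      vertex 16.95 25.69 11.25
      vertex 23.61 21.04 11.25
    endloop
  endfacet
  facet normal -0.0185 0.9998 0.0000
    outer loop
      vertex 16.95 25.69 0.00
      vertex 8.84 25.54 0.00
      vertex 8.84 25.54 11.25
    endloop
  endfacet
  facet normal -0.0185 0.9998 0.0000
    outer loop
      vertex 16.95 25.69 0.00
      vertex 8.84 25.54 11.25
      vertex 16.95 25.69 11.25
    endloop
  endfacet
  facet normal -0.6030 0.7978 0.0000
    outer loop
      vertex 8.84 25.54 0.00
      vertex 2.37 20.65 0.00
      vertex 2.37 20.65 11.25
    endloop
  endfacet
  facet normal -0.6030 0.7978 0.0000
    outer loop
      vertex 8.84 25.54 0.00
      vertex 2.37 20.65 11.25
      vertex 8.84 25.54 11.25
    endloop
  endfacet
  facet normal -0.9564 0.2921 0.0000
    outer loop
      vertex 2.37 20.65 0.00
      vertex 0.00 12.89 0.00
      vertex 0.00 12.89 11.25
    endloop
  endfacet
  facet normal -0.9564 0.2921 0.0000
    outer loop
      vertex 2.37 20.65 0.00
      vertex 0.00 12.89 11.25
      vertex 2.37 20.65 11.25
    endloop
  endfacet
  facet normal -0.9452 -0.3266 0.0000
    outer loop
      vertex 0.00 12.89 0.00
      vertex 2.65 5.22 0.00
      vertex 2.65 5.22 11.25
    endloop
  endfacet
  facet normal -0.9452 -0.3266 0.0000
    outer loop
      vertex 0.00 12.89 0.00
      vertex 2.65 5.22 11.25
      vertex 0.00 12.89 11.25
    endloop
  endfacet
  facet normal -0.5725 -0.8199 0.0000
    outer loop
      vertex 2.65 5.22 0.00
      vertex 9.31 0.57 0.00
      vertex 9.31 0.57 11.25
    endloop
  endfacet
  facet normal -0.5725 -0.8199 0.0000
    outer loop
      vertex 2.65 5.22 0.00
      vertex 9.31 0.57 11.25
      vertex 2.65 5.22 11.25
    endloop
  endfacet
  facet normal 0.0185 -0.9998 0.0000
    outer loop
      vertex 9.31 0.57 0.00
      vertex 17.42 0.72 0.00
      vertex 17.42 0.72 11.25
    endloop
  endfacet
  facet normal 0.0185 -0.9998 0.0000
    outer loop
      vertex 9.31 0.57 0.00
      vertex 17.42 0.72 11.25
      vertex 9.31 0.57 11.25
    endloop
  endfacet
  facet normal 0.6030 -0.7978 0.0000
    outer loop
      vertex 17.42 0.72 0.00
      vertex 23.89 5.61 0.00
      vertex 23.89 5.61 11.25
    endloop
  endfacet
  facet normal 0.6030 -0.7978 0.0000
    outer loop
      vertex 17.42 0.72 0.00
      vertex 23.89 5.61 11.25
      vertex 17.42 0.72 11.25
    endloop
  endfacet
  facet normal 0.9564 -0.2921 0.0000
    outer loop
      vertex 23.89 5.61 0.00
      vertex 26.26 13.37 0.00
      vertex 26.26 13.37 11.25
    endloop
  endfacet
  facet normal 0.9564 -0.2921 0.0000
    outer loop
      vertex 23.89 5.61 0.00
      vertex 26.26 13.37 11.25
      vertex 23.89 5.61 11.25
    endloop
  endfacet
endsolid part

The G0 Z moves step by Δz≈1.61 mm. Every layer's G1 loop is the same polygon, so the solid is a straight extrusion of it from z=0 to z≈11.2. Closing with flat bottom and top caps and triangulating gives 36 facets — a regular 10-sided prism (a cylinder approximated with 10 flat sides), circumscribed radius ≈ 13.1 mm, height ≈ 11.2 mm.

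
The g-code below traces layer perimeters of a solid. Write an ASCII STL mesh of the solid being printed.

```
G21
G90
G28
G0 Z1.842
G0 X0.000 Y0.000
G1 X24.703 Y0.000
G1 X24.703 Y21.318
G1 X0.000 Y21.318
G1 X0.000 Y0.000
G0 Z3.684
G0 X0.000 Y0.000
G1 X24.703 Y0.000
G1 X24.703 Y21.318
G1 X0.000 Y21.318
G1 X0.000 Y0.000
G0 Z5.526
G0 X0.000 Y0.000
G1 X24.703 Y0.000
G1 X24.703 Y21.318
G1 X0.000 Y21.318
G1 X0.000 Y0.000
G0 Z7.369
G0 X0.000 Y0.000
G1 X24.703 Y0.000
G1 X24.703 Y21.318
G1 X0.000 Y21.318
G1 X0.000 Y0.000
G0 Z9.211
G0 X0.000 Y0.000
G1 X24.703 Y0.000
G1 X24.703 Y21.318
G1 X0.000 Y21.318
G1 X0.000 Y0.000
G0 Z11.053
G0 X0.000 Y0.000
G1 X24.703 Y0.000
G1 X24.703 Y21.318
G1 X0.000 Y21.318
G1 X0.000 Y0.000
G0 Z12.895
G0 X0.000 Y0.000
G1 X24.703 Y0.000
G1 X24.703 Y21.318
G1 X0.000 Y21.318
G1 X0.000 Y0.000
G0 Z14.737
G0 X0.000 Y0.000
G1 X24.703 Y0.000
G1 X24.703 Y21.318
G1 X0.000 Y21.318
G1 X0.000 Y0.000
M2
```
solid part
  facet normal 0.0000 0.0000 -1.0000
    outer loop
      vertex 24.703 21.318 0.000
      vertex 24.703 0.000 0.000
      vertex 0.000 0.000 0.000
    endloop
  endfacet
  facet normal 0.0000 0.0000 -1.0000
    outer loop
      vertex 0.000 21.318 0.000
      vertex 24.703 21.318 0.000
      vertex 0.000 0.000 0.000
    endloop
  endfacet
  facet normal 0.0000 0.0000 1.0000
    outer loop
      vertex 0.000 0.000 14.737
      vertex 24.703 0.000 14.737
      vertex 24.703 21.318 14.737
    endloop
  endfacet
  facet normal 0.0000 0.0000 1.0000
    outer loop
      vertex 0.000 0.000 14.737
      vertex 24.703 21.318 14.737
      vertex 0.000 21.318 14.737
    endloop
  endfacet
  facet normal 0.0000 -1.0000 0.0000
    outer loop
      vertex 0.000 0.000 0.000
      vertex 24.703 0.000 0.000
      vertex 24.703 0.000 14.737
    endloop
  endfacet
  facet normal 0.0000 -1.0000 0.0000
    outer loop
      vertex 0.000 0.000 0.000
      vertex 24.703 0.000 14.737
      vertex 0.000 0.000 14.737
    endloop
  endfacet
  facet normal 0.0000 1.0000 0.0000
    outer loop
      vertex 24.703 21.318 14.737
      vertex 24.703 21.318 0.000
      vertex 0.000 21.318 0.000
    endloop
  endfacet
  facet normal 0.0000 1.0000 0.0000
    outer loop
      vertex 0.000 21.318 14.737
      vertex 24.703 21.318 14.737
      vertex 0.000 21.318 0.000
    endloop
  endfacet
  facet normal -1.0000 0.0000 0.0000
    outer loop
      vertex 0.000 21.318 14.737
      vertex 0.000 21.318 0.000
      vertex 0.000 0.000 0.000
    endloop
  endfacet
  facet normal -1.0000 0.0000 0.0000
    outer loop
      vertex 0.000 0.000 14.737
      vertex 0.000 21.318 14.737
      vertex 0.000 0.000 0.000
    endloop
  endfacet
  facet normal 1.0000 0.0000 0.0000
    outer loop
      vertex 24.703 0.000 0.000
      vertex 24.703 21.318 0.000
      vertex 24.703 21.318 14.737
    endloop
  endfacet
  facet normal 1.0000 0.0000 0.0000
    outer loop
      vertex 24.703 0.000 0.000
      vertex 24.703 21.318 14.737
      vertex 24.703 0.000 14.737
    endloop
  endfacet
endsolid part

The G0 Z moves step by Δz≈1.842 mm. Every layer's G1 loop is the same polygon, so the solid is a straight extrusion of it from z=0 to z≈14.7. Closing with flat bottom and top caps and triangulating gives 12 facets — a rectangular box, roughly 24.7 × 21.3 mm footprint and 14.7 mm tall.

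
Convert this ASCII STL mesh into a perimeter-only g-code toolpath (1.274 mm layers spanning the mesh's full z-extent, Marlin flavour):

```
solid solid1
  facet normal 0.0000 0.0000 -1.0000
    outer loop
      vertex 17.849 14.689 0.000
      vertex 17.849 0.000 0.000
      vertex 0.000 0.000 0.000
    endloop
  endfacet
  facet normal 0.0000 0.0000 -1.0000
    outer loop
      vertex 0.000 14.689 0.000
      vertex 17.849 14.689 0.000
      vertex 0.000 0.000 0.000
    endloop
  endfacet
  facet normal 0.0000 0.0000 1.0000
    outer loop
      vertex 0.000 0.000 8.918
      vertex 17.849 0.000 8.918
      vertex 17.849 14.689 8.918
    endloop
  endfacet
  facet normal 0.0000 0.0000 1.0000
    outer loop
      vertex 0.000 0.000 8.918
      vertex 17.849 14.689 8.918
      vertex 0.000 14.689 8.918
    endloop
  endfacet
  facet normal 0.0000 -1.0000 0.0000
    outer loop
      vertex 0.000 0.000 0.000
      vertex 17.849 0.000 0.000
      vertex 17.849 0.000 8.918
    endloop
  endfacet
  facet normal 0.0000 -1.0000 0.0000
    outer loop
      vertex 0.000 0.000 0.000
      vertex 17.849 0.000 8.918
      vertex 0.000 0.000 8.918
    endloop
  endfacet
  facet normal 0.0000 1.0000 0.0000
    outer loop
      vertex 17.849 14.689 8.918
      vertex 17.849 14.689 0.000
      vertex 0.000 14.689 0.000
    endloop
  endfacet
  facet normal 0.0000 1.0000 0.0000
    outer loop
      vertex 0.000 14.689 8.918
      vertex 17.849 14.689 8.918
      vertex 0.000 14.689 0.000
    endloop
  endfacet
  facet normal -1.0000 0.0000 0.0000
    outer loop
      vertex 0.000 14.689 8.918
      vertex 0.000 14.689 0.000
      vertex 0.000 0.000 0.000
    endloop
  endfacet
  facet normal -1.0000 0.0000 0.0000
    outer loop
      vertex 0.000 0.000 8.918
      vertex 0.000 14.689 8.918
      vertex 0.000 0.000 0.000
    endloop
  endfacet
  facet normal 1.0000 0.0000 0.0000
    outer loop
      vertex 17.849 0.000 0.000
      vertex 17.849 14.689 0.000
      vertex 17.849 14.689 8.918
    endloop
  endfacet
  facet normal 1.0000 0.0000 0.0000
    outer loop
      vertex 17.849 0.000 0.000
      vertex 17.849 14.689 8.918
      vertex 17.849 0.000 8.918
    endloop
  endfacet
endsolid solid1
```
; perimeter-only toolpath
G21 ; units = mm
G90 ; absolute positioning
G28 ; home
; layer 1
G0 Z1.274
G0 X0.000 Y0.000
G1 X17.849 Y0.000
G1 X17.849 Y14.689
G1 X0.000 Y14.689
G1 X0.000 Y0.000
; layer 2
G0 Z2.548
G0 X0.000 Y0.000
G1 X17.849 Y0.000
G1 X17.849 Y14.689
G1 X0.000 Y14.689
G1 X0.000 Y0.000
; layer 3
G0 Z3.822
G0 X0.000 Y0.000
G1 X17.849 Y0.000
G1 X17.849 Y14.689
G1 X0.000 Y14.689
G1 X0.000 Y0.000
; layer 4
G0 Z5.096
G0 X0.000 Y0.000
G1 X17.849 Y0.000
G1 X17.849 Y14.689
G1 X0.000 Y14.689
G1 X0.000 Y0.000
; layer 5
G0 Z6.370
G0 X0.000 Y0.000
G1 X17.849 Y0.000
G1 X17.849 Y14.689
G1 X0.000 Y14.689
G1 X0.000 Y0.000
; layer 6
G0 Z7.644
G0 X0.000 Y0.000
G1 X17.849 Y0.000
G1 X17.849 Y14.689
G1 X0.000 Y14.689
G1 X0.000 Y0.000
; layer 7
G0 Z8.918
G0 X0.000 Y0.000
G1 X17.849 Y0.000
G1 X17.849 Y14.689
G1 X0.000 Y14.689
G1 X0.000 Y0.000
M2 ; end

The solid is a rectangular box, roughly 17.8 × 14.7 mm footprint and 8.92 mm tall. Slicing at Δz = 1.274 mm — 7 equal slices spanning the solid's height, so layer i sits at z = i·h/7 — gives 7 non-empty perimeters. Each is a 4-segment closed polygon; G0 lifts to the layer z and rapids to the start vertex, then G1 traces the edges.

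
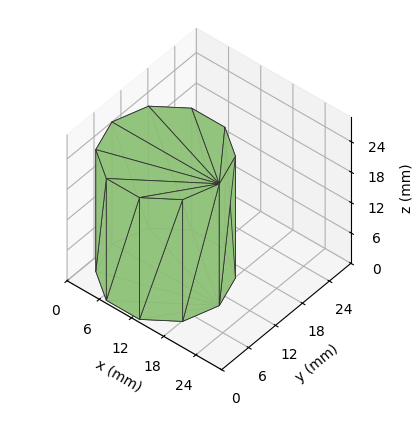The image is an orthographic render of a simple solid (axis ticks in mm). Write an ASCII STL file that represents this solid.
Reading the render: the shape is a regular 10-sided prism (a cylinder approximated with 10 flat sides), circumscribed radius ≈ 10 mm, height ≈ 24 mm (dimensions read to the nearest mm from the axis ticks). For the STL, each face is triangulated and given an outward normal.

solid part
  facet normal 0.0000 0.0000 -1.0000
    outer loop
      vertex 13.090 19.511 0.000
      vertex 18.090 15.878 0.000
      vertex 20.000 10.000 0.000
    endloop
  endfacet
  facet normal 0.0000 0.0000 -1.0000
    outer loop
      vertex 6.910 19.511 0.000
      vertex 13.090 19.511 0.000
      vertex 20.000 10.000 0.000
    endloop
  endfacet
  facet normal 0.0000 0.0000 -1.0000
    outer loop
      vertex 1.910 15.878 0.000
      vertex 6.910 19.511 0.000
      vertex 20.000 10.000 0.000
    endloop
  endfacet
  facet normal 0.0000 0.0000 -1.0000
    outer loop
      vertex 0.000 10.000 0.000
      vertex 1.910 15.878 0.000
      vertex 20.000 10.000 0.000
    endloop
  endfacet
  facet normal 0.0000 0.0000 -1.0000
    outer loop
      vertex 1.910 4.122 0.000
      vertex 0.000 10.000 0.000
      vertex 20.000 10.000 0.000
    endloop
  endfacet
  facet normal 0.0000 0.0000 -1.0000
    outer loop
      vertex 6.910 0.489 0.000
      vertex 1.910 4.122 0.000
      vertex 20.000 10.000 0.000
    endloop
  endfacet
  facet normal 0.0000 0.0000 -1.0000
    outer loop
      vertex 13.090 0.489 0.000
      vertex 6.910 0.489 0.000
      vertex 20.000 10.000 0.000
    endloop
  endfacet
  facet normal 0.0000 0.0000 -1.0000
    outer loop
      vertex 18.090 4.122 0.000
      vertex 13.090 0.489 0.000
      vertex 20.000 10.000 0.000
    endloop
  endfacet
  facet normal 0.0000 0.0000 1.0000
    outer loop
      vertex 20.000 10.000 24.000
      vertex 18.090 15.878 24.000
      vertex 13.090 19.511 24.000
    endloop
  endfacet
  facet normal 0.0000 0.0000 1.0000
    outer loop
      vertex 20.000 10.000 24.000
      vertex 13.090 19.511 24.000
      vertex 6.910 19.511 24.000
    endloop
  endfacet
  facet normal 0.0000 0.0000 1.0000
    outer loop
      vertex 20.000 10.000 24.000
      vertex 6.910 19.511 24.000
      vertex 1.910 15.878 24.000
    endloop
  endfacet
  facet normal 0.0000 0.0000 1.0000
    outer loop
      vertex 20.000 10.000 24.000
      vertex 1.910 15.878 24.000
      vertex 0.000 10.000 24.000
    endloop
  endfacet
  facet normal 0.0000 0.0000 1.0000
    outer loop
      vertex 20.000 10.000 24.000
      vertex 0.000 10.000 24.000
      vertex 1.910 4.122 24.000
    endloop
  endfacet
  facet normal 0.0000 0.0000 1.0000
    outer loop
      vertex 20.000 10.000 24.000
      vertex 1.910 4.122 24.000
      vertex 6.910 0.489 24.000
    endloop
  endfacet
  facet normal 0.0000 0.0000 1.0000
    outer loop
      vertex 20.000 10.000 24.000
      vertex 6.910 0.489 24.000
      vertex 13.090 0.489 24.000
    endloop
  endfacet
  facet normal 0.0000 0.0000 1.0000
    outer loop
      vertex 20.000 10.000 24.000
      vertex 13.090 0.489 24.000
      vertex 18.090 4.122 24.000
    endloop
  endfacet
  facet normal 0.9511 0.3090 0.0000
    outer loop
      vertex 20.000 10.000 0.000
      vertex 18.090 15.878 0.000
      vertex 18.090 15.878 24.000
    endloop
  endfacet
  facet normal 0.9511 0.3090 0.0000
    outer loop
      vertex 20.000 10.000 0.000
      vertex 18.090 15.878 24.000
      vertex 20.000 10.000 24.000
    endloop
  endfacet
  facet normal 0.5878 0.8090 0.0000
    outer loop
      vertex 18.090 15.878 0.000
      vertex 13.090 19.511 0.000
      vertex 13.090 19.511 24.000
    endloop
  endfacet
  facet normal 0.5878 0.8090 0.0000
    outer loop
      vertex 18.090 15.878 0.000
      vertex 13.090 19.511 24.000
      vertex 18.090 15.878 24.000
    endloop
  endfacet
  facet normal 0.0000 1.0000 0.0000
    outer loop
      vertex 13.090 19.511 0.000
      vertex 6.910 19.511 0.000
      vertex 6.910 19.511 24.000
    endloop
  endfacet
  facet normal 0.0000 1.0000 0.0000
    outer loop
      vertex 13.090 19.511 0.000
      vertex 6.910 19.511 24.000
      vertex 13.090 19.511 24.000
    endloop
  endfacet
  facet normal -0.5878 0.8090 0.0000
    outer loop
      vertex 6.910 19.511 0.000
      vertex 1.910 15.878 0.000
      vertex 1.910 15.878 24.000
    endloop
  endfacet
  facet normal -0.5878 0.8090 0.0000
    outer loop
      vertex 6.910 19.511 0.000
      vertex 1.910 15.878 24.000
      vertex 6.910 19.511 24.000
    endloop
  endfacet
  facet normal -0.9511 0.3090 0.0000
    outer loop
      vertex 1.910 15.878 0.000
      vertex 0.000 10.000 0.000
      vertex 0.000 10.000 24.000
    endloop
  endfacet
  facet normal -0.9511 0.3090 0.0000
    outer loop
      vertex 1.910 15.878 0.000
      vertex 0.000 10.000 24.000
      vertex 1.910 15.878 24.000
    endloop
  endfacet
  facet normal -0.9511 -0.3090 0.0000
    outer loop
      vertex 0.000 10.000 0.000
      vertex 1.910 4.122 0.000
      vertex 1.910 4.122 24.000
    endloop
  endfacet
  facet normal -0.9511 -0.3090 0.0000
    outer loop
      vertex 0.000 10.000 0.000
      vertex 1.910 4.122 24.000
      vertex 0.000 10.000 24.000
    endloop
  endfacet
  facet normal -0.5878 -0.8090 0.0000
    outer loop
      vertex 1.910 4.122 0.000
      vertex 6.910 0.489 0.000
      vertex 6.910 0.489 24.000
    endloop
  endfacet
  facet normal -0.5878 -0.8090 0.0000
    outer loop
      vertex 1.910 4.122 0.000
      vertex 6.910 0.489 24.000
      vertex 1.910 4.122 24.000
    endloop
  endfacet
  facet normal 0.0000 -1.0000 0.0000
    outer loop
      vertex 6.910 0.489 0.000
      vertex 13.090 0.489 0.000
      vertex 13.090 0.489 24.000
    endloop
  endfacet
  facet normal 0.0000 -1.0000 0.0000
    outer loop
      vertex 6.910 0.489 0.000
      vertex 13.090 0.489 24.000
      vertex 6.910 0.489 24.000
    endloop
  endfacet
  facet normal 0.5878 -0.8090 0.0000
    outer loop
      vertex 13.090 0.489 0.000
      vertex 18.090 4.122 0.000
      vertex 18.090 4.122 24.000
    endloop
  endfacet
  facet normal 0.5878 -0.8090 0.0000
    outer loop
      vertex 13.090 0.489 0.000
      vertex 18.090 4.122 24.000
      vertex 13.090 0.489 24.000
    endloop
  endfacet
  facet normal 0.9511 -0.3090 0.0000
    outer loop
      vertex 18.090 4.122 0.000
      vertex 20.000 10.000 0.000
      vertex 20.000 10.000 24.000
    endloop
  endfacet
  facet normal 0.9511 -0.3090 0.0000
    outer loop
      vertex 18.090 4.122 0.000
      vertex 20.000 10.000 24.000
      vertex 18.090 4.122 24.000
    endloop
  endfacet
endsolid part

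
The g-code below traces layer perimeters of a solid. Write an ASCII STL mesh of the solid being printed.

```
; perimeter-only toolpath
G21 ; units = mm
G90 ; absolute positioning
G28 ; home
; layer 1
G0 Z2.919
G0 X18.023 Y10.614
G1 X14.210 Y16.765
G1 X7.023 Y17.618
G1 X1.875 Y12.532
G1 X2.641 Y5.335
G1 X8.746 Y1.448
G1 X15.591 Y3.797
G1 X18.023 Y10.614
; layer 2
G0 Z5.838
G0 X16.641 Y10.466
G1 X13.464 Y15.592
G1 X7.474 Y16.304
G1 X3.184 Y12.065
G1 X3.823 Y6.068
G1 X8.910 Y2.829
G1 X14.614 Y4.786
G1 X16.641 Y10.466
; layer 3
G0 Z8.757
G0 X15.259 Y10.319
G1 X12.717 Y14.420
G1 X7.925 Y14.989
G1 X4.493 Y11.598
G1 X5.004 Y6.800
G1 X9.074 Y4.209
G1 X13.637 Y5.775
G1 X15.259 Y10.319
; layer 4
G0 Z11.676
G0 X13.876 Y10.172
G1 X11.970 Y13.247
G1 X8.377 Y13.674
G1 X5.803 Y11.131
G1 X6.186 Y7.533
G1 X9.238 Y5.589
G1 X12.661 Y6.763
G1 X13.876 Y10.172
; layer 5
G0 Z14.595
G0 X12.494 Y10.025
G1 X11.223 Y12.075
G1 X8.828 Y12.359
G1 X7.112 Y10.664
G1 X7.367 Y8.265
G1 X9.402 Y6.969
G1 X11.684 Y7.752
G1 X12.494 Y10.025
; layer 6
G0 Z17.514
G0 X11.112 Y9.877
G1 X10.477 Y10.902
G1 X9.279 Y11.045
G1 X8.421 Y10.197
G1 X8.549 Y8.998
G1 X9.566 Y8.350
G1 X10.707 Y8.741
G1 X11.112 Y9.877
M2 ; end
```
solid part
  facet normal 0.0000 0.0000 -1.0000
    outer loop
      vertex 6.572 18.933 0.000
      vertex 14.957 17.937 0.000
      vertex 19.405 10.761 0.000
    endloop
  endfacet
  facet normal 0.0000 0.0000 -1.0000
    outer loop
      vertex 0.566 12.999 0.000
      vertex 6.572 18.933 0.000
      vertex 19.405 10.761 0.000
    endloop
  endfacet
  facet normal 0.0000 0.0000 -1.0000
    outer loop
      vertex 1.460 4.603 0.000
      vertex 0.566 12.999 0.000
      vertex 19.405 10.761 0.000
    endloop
  endfacet
  facet normal 0.0000 0.0000 -1.0000
    outer loop
      vertex 8.582 0.068 0.000
      vertex 1.460 4.603 0.000
      vertex 19.405 10.761 0.000
    endloop
  endfacet
  facet normal 0.0000 0.0000 -1.0000
    outer loop
      vertex 16.568 2.808 0.000
      vertex 8.582 0.068 0.000
      vertex 19.405 10.761 0.000
    endloop
  endfacet
  facet normal 0.7811 0.4842 0.3943
    outer loop
      vertex 19.405 10.761 0.000
      vertex 14.957 17.937 0.000
      vertex 9.730 9.730 20.433
    endloop
  endfacet
  facet normal 0.1084 0.9126 0.3943
    outer loop
      vertex 14.957 17.937 0.000
      vertex 6.572 18.933 0.000
      vertex 9.730 9.730 20.433
    endloop
  endfacet
  facet normal -0.6459 0.6537 0.3943
    outer loop
      vertex 6.572 18.933 0.000
      vertex 0.566 12.999 0.000
      vertex 9.730 9.730 20.433
    endloop
  endfacet
  facet normal -0.9138 -0.0973 0.3943
    outer loop
      vertex 0.566 12.999 0.000
      vertex 1.460 4.603 0.000
      vertex 9.730 9.730 20.433
    endloop
  endfacet
  facet normal -0.4936 -0.7752 0.3943
    outer loop
      vertex 1.460 4.603 0.000
      vertex 8.582 0.068 0.000
      vertex 9.730 9.730 20.433
    endloop
  endfacet
  facet normal 0.2982 -0.8693 0.3943
    outer loop
      vertex 8.582 0.068 0.000
      vertex 16.568 2.808 0.000
      vertex 9.730 9.730 20.433
    endloop
  endfacet
  facet normal 0.8656 -0.3088 0.3943
    outer loop
      vertex 16.568 2.808 0.000
      vertex 19.405 10.761 0.000
      vertex 9.730 9.730 20.433
    endloop
  endfacet
endsolid part

The G0 Z moves step by Δz≈2.919 mm. The G1 loops shrink linearly with z, so the solid tapers from its base footprint up to z≈20.4. Closing with a flat bottom cap and the tapered top and triangulating gives 12 facets — a regular 7-sided pyramid, base circumscribed radius ≈ 9.73 mm, apex at z ≈ 20.4 mm.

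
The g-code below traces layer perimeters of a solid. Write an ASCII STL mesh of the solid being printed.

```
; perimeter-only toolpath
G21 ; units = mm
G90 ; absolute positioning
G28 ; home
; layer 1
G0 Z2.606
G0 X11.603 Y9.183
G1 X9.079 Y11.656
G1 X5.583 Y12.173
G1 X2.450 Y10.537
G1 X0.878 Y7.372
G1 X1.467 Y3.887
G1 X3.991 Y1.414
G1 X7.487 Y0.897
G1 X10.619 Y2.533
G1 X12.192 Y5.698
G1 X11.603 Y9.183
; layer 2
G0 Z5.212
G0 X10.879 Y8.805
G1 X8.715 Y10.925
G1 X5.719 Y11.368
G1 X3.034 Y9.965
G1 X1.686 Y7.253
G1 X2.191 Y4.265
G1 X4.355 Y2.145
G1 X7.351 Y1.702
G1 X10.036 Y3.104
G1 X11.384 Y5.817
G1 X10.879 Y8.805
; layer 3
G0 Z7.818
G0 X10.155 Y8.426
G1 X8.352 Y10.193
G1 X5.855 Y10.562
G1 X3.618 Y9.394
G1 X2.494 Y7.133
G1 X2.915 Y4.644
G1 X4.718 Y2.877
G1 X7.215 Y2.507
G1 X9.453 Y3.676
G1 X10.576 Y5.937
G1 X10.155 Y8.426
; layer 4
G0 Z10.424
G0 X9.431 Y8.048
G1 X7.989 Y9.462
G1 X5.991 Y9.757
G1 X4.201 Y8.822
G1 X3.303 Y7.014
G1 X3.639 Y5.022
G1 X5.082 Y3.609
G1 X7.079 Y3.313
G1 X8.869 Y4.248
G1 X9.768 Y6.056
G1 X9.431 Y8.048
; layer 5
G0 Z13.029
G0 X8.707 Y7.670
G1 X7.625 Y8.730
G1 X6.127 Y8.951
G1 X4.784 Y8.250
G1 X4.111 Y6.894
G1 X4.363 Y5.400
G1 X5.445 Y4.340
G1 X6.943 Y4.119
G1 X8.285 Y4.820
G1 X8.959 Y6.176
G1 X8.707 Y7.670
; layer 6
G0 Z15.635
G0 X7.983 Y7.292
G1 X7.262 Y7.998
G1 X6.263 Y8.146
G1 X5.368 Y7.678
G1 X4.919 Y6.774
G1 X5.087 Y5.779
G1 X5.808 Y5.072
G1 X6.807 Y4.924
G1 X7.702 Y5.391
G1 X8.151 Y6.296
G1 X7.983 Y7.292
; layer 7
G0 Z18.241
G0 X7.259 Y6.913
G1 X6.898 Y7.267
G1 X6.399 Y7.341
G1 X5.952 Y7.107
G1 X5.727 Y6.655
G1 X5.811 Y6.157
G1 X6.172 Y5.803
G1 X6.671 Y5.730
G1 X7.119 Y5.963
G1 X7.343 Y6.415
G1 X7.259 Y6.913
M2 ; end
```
solid part
  facet normal 0.0000 0.0000 -1.0000
    outer loop
      vertex 5.447 12.979 0.000
      vertex 9.442 12.388 0.000
      vertex 12.327 9.561 0.000
    endloop
  endfacet
  facet normal 0.0000 0.0000 -1.0000
    outer loop
      vertex 1.867 11.109 0.000
      vertex 5.447 12.979 0.000
      vertex 12.327 9.561 0.000
    endloop
  endfacet
  facet normal 0.0000 0.0000 -1.0000
    outer loop
      vertex 0.070 7.492 0.000
      vertex 1.867 11.109 0.000
      vertex 12.327 9.561 0.000
    endloop
  endfacet
  facet normal 0.0000 0.0000 -1.0000
    outer loop
      vertex 0.743 3.509 0.000
      vertex 0.070 7.492 0.000
      vertex 12.327 9.561 0.000
    endloop
  endfacet
  facet normal 0.0000 0.0000 -1.0000
    outer loop
      vertex 3.628 0.682 0.000
      vertex 0.743 3.509 0.000
      vertex 12.327 9.561 0.000
    endloop
  endfacet
  facet normal 0.0000 0.0000 -1.0000
    outer loop
      vertex 7.623 0.091 0.000
      vertex 3.628 0.682 0.000
      vertex 12.327 9.561 0.000
    endloop
  endfacet
  facet normal 0.0000 0.0000 -1.0000
    outer loop
      vertex 11.203 1.961 0.000
      vertex 7.623 0.091 0.000
      vertex 12.327 9.561 0.000
    endloop
  endfacet
  facet normal 0.0000 0.0000 -1.0000
    outer loop
      vertex 13.000 5.578 0.000
      vertex 11.203 1.961 0.000
      vertex 12.327 9.561 0.000
    endloop
  endfacet
  facet normal 0.6707 0.6845 0.2857
    outer loop
      vertex 12.327 9.561 0.000
      vertex 9.442 12.388 0.000
      vertex 6.535 6.535 20.847
    endloop
  endfacet
  facet normal 0.1402 0.9480 0.2857
    outer loop
      vertex 9.442 12.388 0.000
      vertex 5.447 12.979 0.000
      vertex 6.535 6.535 20.847
    endloop
  endfacet
  facet normal -0.4437 0.8494 0.2857
    outer loop
      vertex 5.447 12.979 0.000
      vertex 1.867 11.109 0.000
      vertex 6.535 6.535 20.847
    endloop
  endfacet
  facet normal -0.8582 0.4264 0.2857
    outer loop
      vertex 1.867 11.109 0.000
      vertex 0.070 7.492 0.000
      vertex 6.535 6.535 20.847
    endloop
  endfacet
  facet normal -0.9449 -0.1597 0.2857
    outer loop
      vertex 0.070 7.492 0.000
      vertex 0.743 3.509 0.000
      vertex 6.535 6.535 20.847
    endloop
  endfacet
  facet normal -0.6707 -0.6845 0.2857
    outer loop
      vertex 0.743 3.509 0.000
      vertex 3.628 0.682 0.000
      vertex 6.535 6.535 20.847
    endloop
  endfacet
  facet normal -0.1402 -0.9480 0.2857
    outer loop
      vertex 3.628 0.682 0.000
      vertex 7.623 0.091 0.000
      vertex 6.535 6.535 20.847
    endloop
  endfacet
  facet normal 0.4437 -0.8494 0.2857
    outer loop
      vertex 7.623 0.091 0.000
      vertex 11.203 1.961 0.000
      vertex 6.535 6.535 20.847
    endloop
  endfacet
  facet normal 0.8582 -0.4264 0.2857
    outer loop
      vertex 11.203 1.961 0.000
      vertex 13.000 5.578 0.000
      vertex 6.535 6.535 20.847
    endloop
  endfacet
  facet normal 0.9449 0.1597 0.2857
    outer loop
      vertex 13.000 5.578 0.000
      vertex 12.327 9.561 0.000
      vertex 6.535 6.535 20.847
    endloop
  endfacet
endsolid part

The G0 Z moves step by Δz≈2.606 mm. The G1 loops shrink linearly with z, so the solid tapers from its base footprint up to z≈20.8. Closing with a flat bottom cap and the tapered top and triangulating gives 18 facets — a regular 10-sided pyramid, base circumscribed radius ≈ 6.54 mm, apex at z ≈ 20.8 mm.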